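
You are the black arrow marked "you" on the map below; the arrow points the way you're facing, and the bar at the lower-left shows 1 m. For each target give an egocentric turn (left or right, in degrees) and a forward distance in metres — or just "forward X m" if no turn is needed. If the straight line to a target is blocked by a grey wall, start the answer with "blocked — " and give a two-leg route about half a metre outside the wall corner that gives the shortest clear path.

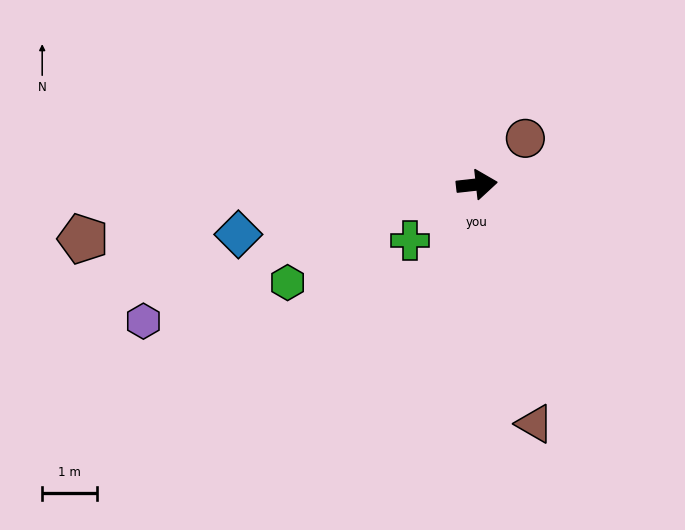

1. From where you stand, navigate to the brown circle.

turn left 37°, forward 1.2 m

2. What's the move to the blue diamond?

turn right 175°, forward 4.5 m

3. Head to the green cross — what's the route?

turn right 146°, forward 1.6 m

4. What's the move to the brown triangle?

turn right 83°, forward 4.5 m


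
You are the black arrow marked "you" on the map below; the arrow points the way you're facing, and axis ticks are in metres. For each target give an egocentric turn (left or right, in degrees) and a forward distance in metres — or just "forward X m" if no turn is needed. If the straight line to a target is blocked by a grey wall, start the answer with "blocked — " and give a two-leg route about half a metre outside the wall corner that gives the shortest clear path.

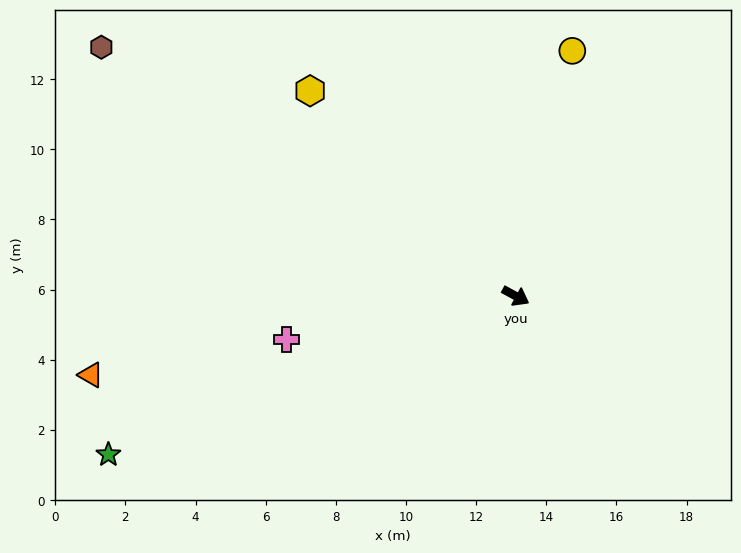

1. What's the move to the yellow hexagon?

turn left 164°, forward 8.3 m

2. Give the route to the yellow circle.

turn left 105°, forward 7.2 m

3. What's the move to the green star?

turn right 130°, forward 12.5 m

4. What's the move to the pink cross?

turn right 141°, forward 6.7 m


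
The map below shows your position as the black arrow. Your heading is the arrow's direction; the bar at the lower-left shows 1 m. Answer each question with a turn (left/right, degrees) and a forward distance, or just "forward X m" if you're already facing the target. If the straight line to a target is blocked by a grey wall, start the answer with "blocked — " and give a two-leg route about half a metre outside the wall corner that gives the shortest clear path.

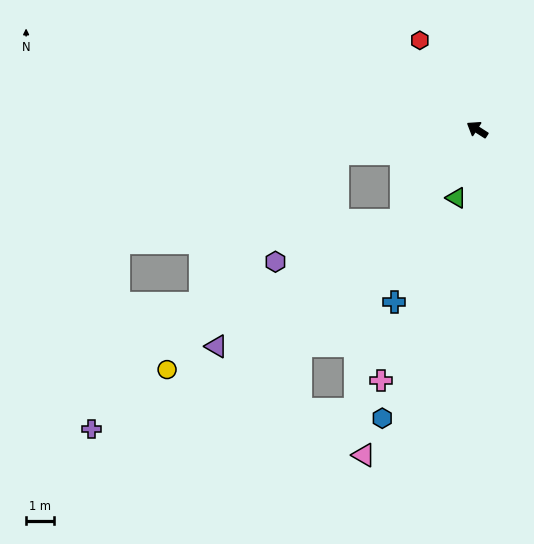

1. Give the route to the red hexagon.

turn right 25°, forward 3.8 m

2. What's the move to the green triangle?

turn left 106°, forward 2.5 m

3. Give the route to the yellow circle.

blocked — turn left 42°, forward 5.1 m, then turn left 42°, forward 9.8 m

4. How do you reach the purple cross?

blocked — turn left 42°, forward 5.1 m, then turn left 39°, forward 13.2 m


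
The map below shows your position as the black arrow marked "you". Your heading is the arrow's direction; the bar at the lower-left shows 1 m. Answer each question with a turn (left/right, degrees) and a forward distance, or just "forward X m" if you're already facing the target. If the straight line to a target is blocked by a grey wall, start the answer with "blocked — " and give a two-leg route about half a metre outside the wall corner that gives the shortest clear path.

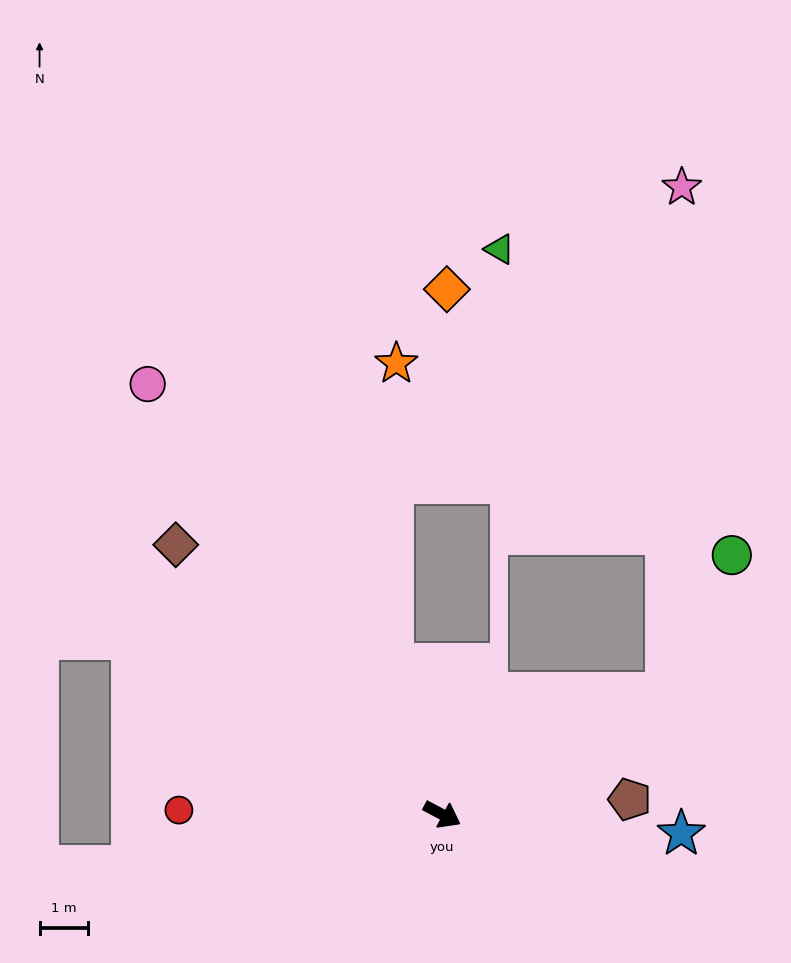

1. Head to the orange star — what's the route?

blocked — turn left 136°, forward 3.3 m, then turn right 19°, forward 6.2 m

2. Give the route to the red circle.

turn right 153°, forward 5.5 m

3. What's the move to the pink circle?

turn left 152°, forward 10.8 m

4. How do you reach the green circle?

blocked — turn left 57°, forward 5.3 m, then turn left 35°, forward 3.2 m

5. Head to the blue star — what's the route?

turn left 23°, forward 5.0 m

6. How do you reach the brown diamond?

turn left 163°, forward 7.9 m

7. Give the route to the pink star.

blocked — turn left 57°, forward 5.3 m, then turn left 59°, forward 10.5 m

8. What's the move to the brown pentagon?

turn left 33°, forward 3.9 m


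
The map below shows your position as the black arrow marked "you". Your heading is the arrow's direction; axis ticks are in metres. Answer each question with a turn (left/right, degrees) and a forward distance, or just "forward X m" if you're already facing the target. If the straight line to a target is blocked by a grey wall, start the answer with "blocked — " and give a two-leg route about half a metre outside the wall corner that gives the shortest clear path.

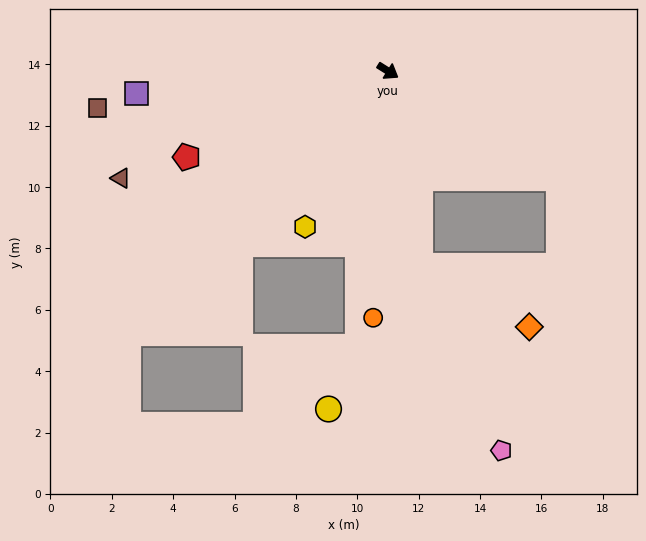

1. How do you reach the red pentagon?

turn right 125°, forward 7.1 m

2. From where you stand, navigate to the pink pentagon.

blocked — turn right 49°, forward 6.4 m, then turn left 15°, forward 6.6 m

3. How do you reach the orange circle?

turn right 61°, forward 8.1 m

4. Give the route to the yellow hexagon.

turn right 86°, forward 5.7 m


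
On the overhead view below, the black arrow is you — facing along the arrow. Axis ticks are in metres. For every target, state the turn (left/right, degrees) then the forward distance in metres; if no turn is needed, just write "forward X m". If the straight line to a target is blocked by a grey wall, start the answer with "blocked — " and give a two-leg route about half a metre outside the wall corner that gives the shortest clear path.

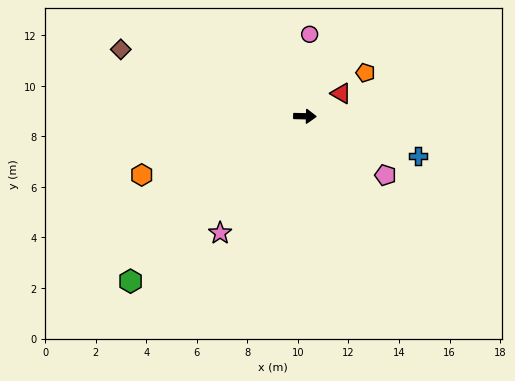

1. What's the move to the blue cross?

turn right 18°, forward 4.7 m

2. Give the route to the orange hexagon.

turn right 159°, forward 6.9 m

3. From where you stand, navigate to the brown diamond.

turn left 161°, forward 7.7 m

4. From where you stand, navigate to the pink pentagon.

turn right 35°, forward 3.9 m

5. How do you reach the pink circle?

turn left 88°, forward 3.2 m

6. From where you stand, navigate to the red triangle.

turn left 34°, forward 1.7 m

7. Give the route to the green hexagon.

turn right 135°, forward 9.5 m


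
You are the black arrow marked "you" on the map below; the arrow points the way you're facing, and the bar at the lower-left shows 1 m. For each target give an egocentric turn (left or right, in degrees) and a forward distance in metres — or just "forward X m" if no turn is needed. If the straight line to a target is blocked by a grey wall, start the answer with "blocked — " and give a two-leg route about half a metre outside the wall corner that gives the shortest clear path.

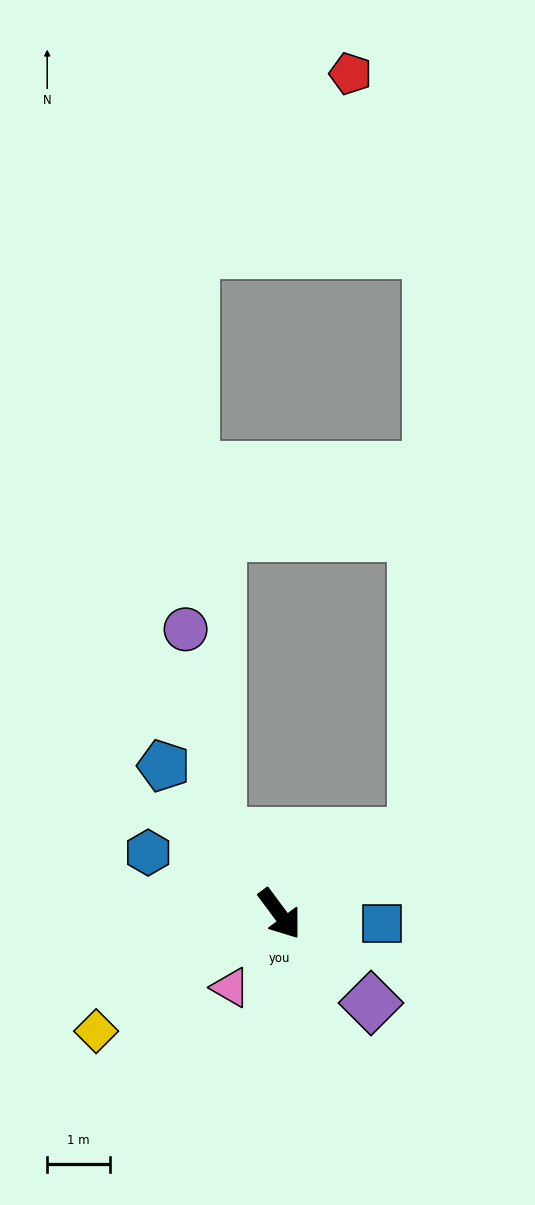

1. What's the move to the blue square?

turn left 48°, forward 1.6 m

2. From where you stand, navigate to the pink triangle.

turn right 70°, forward 1.4 m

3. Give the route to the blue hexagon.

turn right 152°, forward 2.3 m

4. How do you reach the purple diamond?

turn left 9°, forward 2.0 m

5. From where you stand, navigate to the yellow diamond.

turn right 94°, forward 3.5 m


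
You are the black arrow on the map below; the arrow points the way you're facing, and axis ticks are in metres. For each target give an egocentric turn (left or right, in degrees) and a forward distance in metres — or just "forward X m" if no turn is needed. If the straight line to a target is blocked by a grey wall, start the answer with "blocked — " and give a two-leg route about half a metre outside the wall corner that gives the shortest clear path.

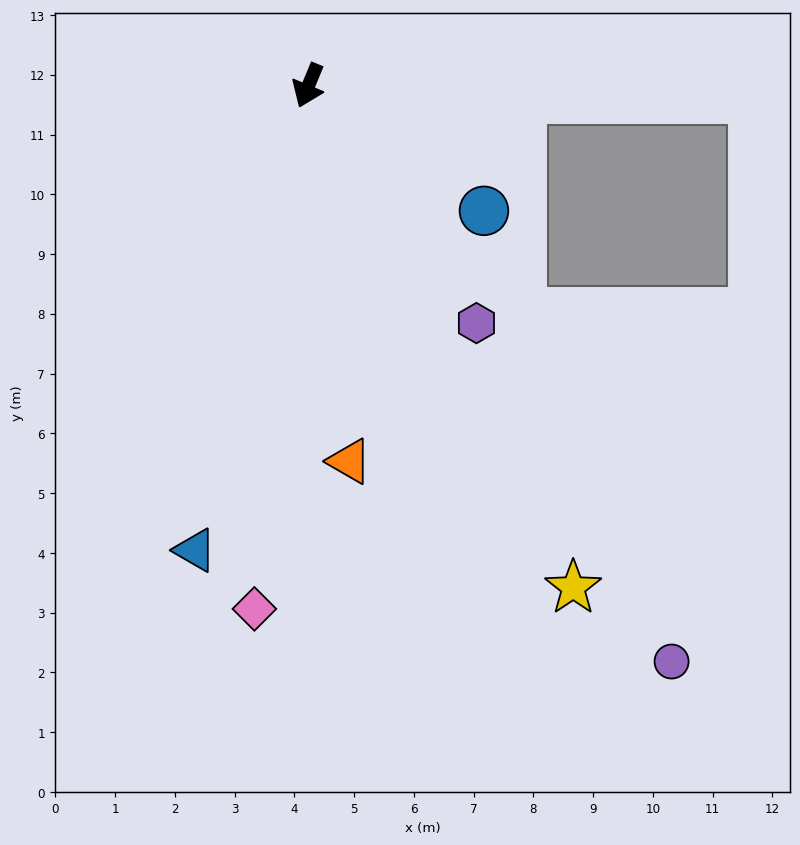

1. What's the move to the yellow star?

turn left 50°, forward 9.5 m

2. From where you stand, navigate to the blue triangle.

turn left 9°, forward 8.0 m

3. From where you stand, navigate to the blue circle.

turn left 77°, forward 3.6 m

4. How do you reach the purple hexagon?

turn left 58°, forward 4.9 m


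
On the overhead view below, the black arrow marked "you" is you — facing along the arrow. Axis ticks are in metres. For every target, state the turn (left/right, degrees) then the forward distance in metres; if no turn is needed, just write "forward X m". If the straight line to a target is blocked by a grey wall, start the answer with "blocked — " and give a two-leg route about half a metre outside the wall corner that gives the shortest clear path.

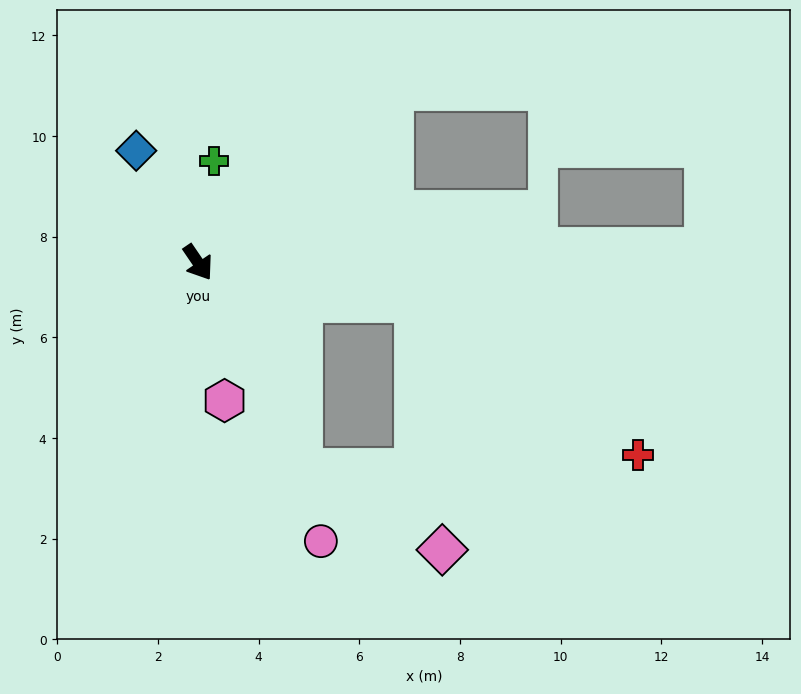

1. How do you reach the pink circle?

turn right 10°, forward 6.0 m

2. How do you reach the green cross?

turn left 137°, forward 2.0 m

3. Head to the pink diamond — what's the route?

blocked — turn right 8°, forward 4.6 m, then turn left 34°, forward 3.2 m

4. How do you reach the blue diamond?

turn left 175°, forward 2.5 m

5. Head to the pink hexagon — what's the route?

turn right 23°, forward 2.8 m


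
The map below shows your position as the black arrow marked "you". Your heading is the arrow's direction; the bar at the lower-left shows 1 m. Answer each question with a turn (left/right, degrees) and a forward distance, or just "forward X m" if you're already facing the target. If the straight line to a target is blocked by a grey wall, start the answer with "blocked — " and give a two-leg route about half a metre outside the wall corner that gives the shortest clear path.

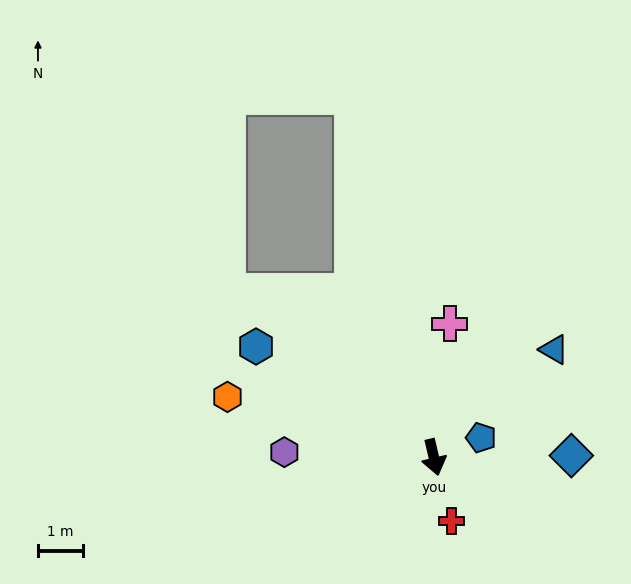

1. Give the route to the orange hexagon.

turn right 119°, forward 4.8 m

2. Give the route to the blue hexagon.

turn right 135°, forward 4.7 m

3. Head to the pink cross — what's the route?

turn left 160°, forward 3.0 m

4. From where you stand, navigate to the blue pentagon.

turn left 99°, forward 1.1 m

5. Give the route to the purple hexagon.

turn right 105°, forward 3.3 m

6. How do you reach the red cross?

turn left 2°, forward 1.5 m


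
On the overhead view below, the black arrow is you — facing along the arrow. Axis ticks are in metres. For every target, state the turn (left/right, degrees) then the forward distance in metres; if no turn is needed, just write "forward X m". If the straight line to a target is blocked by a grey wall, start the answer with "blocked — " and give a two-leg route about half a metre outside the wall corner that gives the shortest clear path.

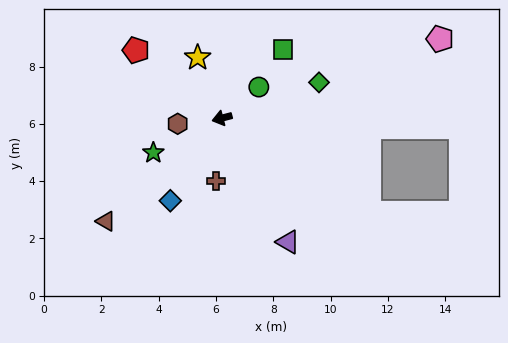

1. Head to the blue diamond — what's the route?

turn left 43°, forward 3.4 m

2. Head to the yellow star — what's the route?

turn right 83°, forward 2.3 m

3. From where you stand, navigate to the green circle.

turn right 154°, forward 1.7 m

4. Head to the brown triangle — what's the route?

turn left 27°, forward 5.4 m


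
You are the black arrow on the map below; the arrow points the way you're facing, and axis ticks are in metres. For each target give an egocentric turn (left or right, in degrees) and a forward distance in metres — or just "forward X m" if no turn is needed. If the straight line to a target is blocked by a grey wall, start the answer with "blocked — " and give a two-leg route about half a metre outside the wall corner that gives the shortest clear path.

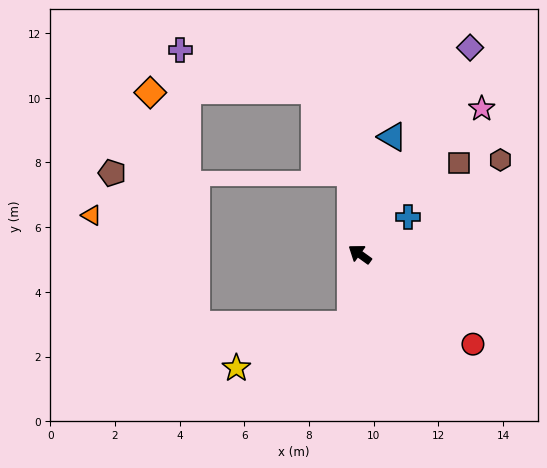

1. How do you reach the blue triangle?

turn right 70°, forward 3.8 m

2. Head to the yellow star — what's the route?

blocked — turn left 118°, forward 2.2 m, then turn right 61°, forward 3.8 m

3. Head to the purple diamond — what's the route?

turn right 82°, forward 7.2 m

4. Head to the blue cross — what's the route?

turn right 107°, forward 1.9 m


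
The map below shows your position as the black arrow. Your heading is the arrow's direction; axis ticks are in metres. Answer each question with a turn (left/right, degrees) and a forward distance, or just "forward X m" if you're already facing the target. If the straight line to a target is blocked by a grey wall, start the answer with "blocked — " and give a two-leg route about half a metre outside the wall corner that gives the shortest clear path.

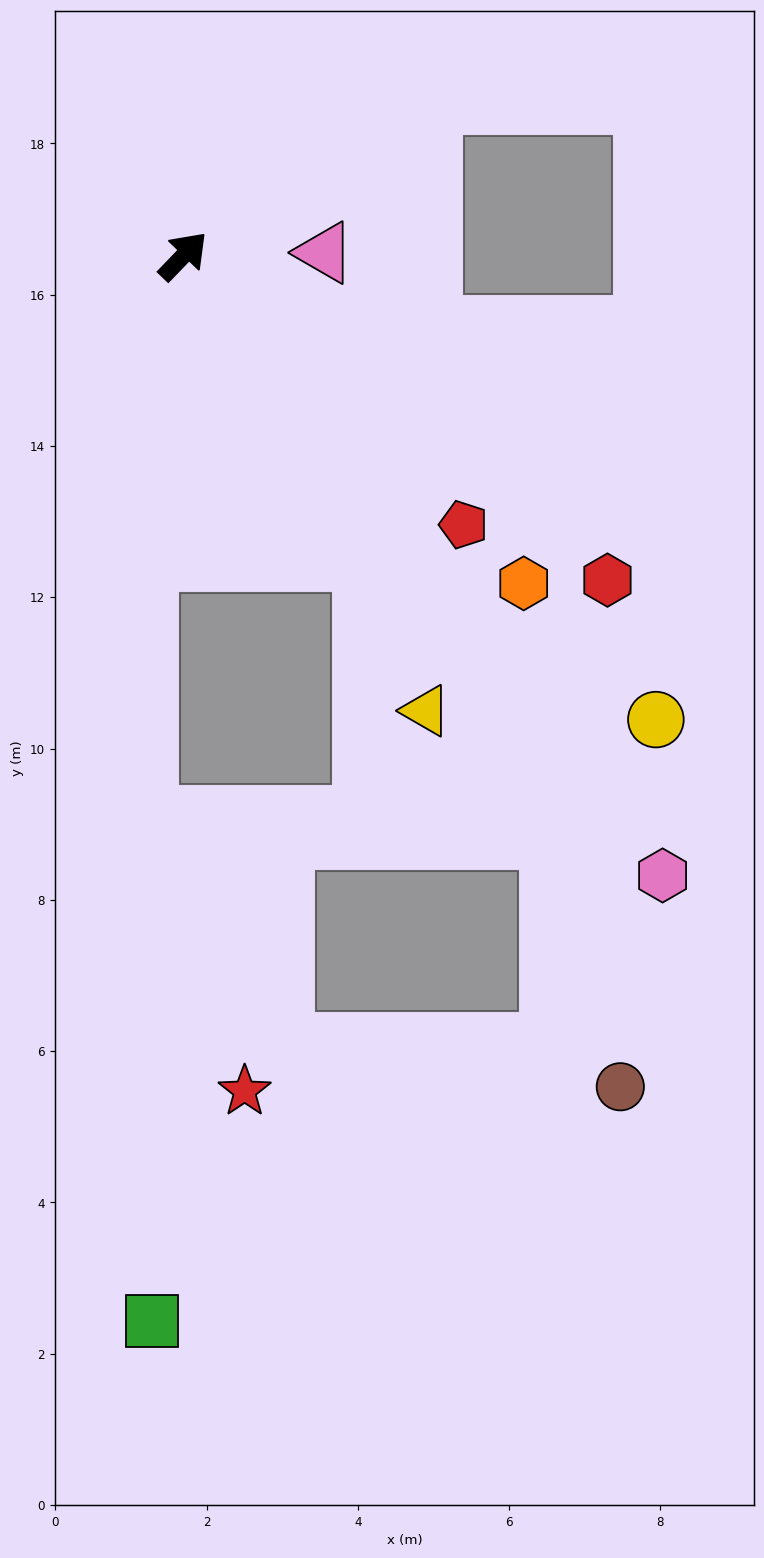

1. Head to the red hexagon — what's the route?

turn right 83°, forward 7.1 m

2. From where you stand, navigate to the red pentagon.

turn right 90°, forward 5.1 m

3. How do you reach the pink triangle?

turn right 45°, forward 1.9 m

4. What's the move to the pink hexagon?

turn right 98°, forward 10.4 m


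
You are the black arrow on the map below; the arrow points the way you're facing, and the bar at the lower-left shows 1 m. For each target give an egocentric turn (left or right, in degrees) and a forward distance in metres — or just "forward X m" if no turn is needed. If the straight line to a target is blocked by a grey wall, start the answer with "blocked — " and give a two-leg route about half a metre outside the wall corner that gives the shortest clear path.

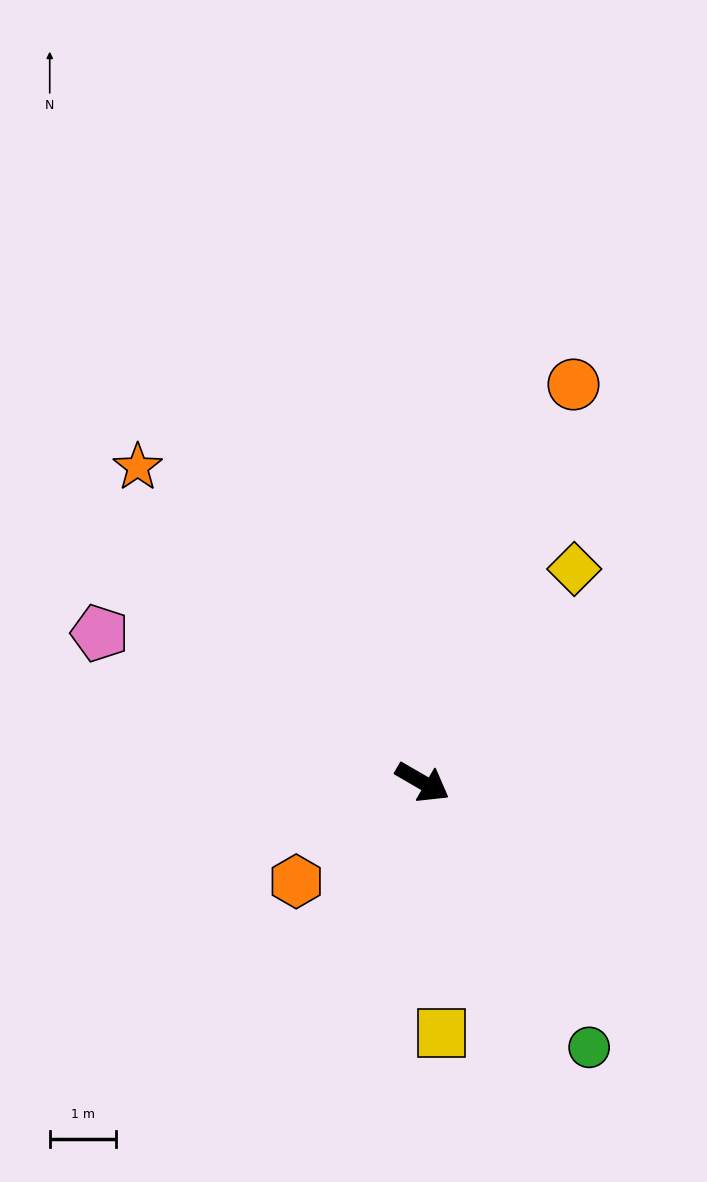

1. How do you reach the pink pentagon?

turn right 175°, forward 5.4 m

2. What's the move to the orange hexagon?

turn right 112°, forward 2.4 m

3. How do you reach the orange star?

turn left 162°, forward 6.4 m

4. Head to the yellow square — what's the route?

turn right 55°, forward 3.8 m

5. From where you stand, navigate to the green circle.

turn right 28°, forward 4.7 m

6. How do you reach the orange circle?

turn left 99°, forward 6.4 m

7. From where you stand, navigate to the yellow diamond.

turn left 85°, forward 4.0 m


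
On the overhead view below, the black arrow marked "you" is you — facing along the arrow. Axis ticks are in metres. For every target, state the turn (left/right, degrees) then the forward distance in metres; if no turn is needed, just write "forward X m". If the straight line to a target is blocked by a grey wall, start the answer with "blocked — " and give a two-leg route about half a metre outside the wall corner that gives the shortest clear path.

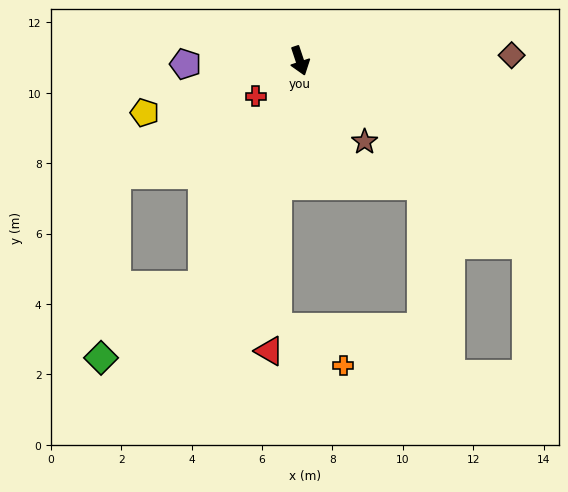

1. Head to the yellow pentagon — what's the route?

turn right 90°, forward 4.6 m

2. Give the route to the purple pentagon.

turn right 107°, forward 3.2 m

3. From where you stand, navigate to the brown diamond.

turn left 73°, forward 6.0 m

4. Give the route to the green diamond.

blocked — turn right 42°, forward 7.0 m, then turn right 31°, forward 3.6 m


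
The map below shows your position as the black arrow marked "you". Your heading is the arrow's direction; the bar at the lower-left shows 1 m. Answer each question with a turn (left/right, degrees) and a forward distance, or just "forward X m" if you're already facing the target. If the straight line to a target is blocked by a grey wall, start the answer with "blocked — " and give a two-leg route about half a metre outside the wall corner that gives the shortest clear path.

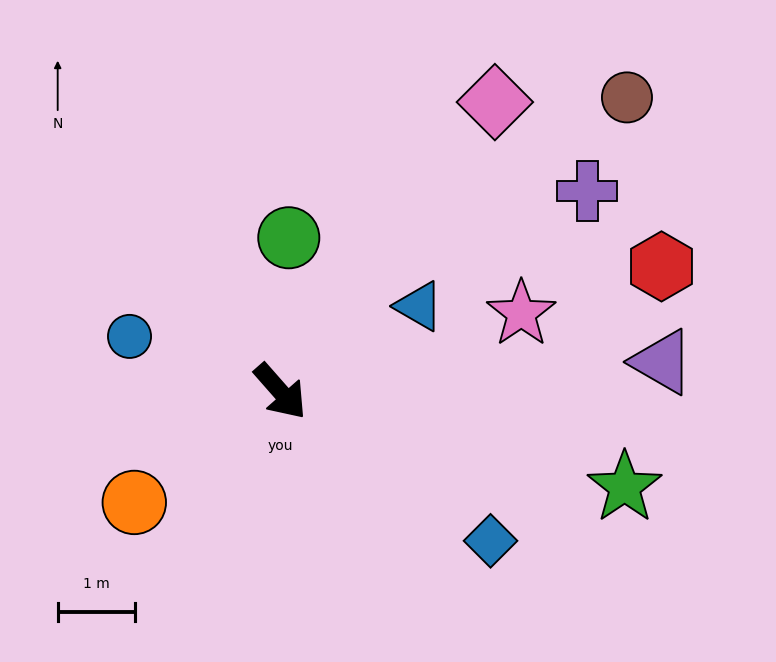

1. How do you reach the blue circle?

turn right 151°, forward 2.1 m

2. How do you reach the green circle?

turn left 136°, forward 2.0 m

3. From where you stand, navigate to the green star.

turn left 33°, forward 4.6 m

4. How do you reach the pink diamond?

turn left 102°, forward 4.6 m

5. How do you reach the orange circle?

turn right 94°, forward 2.4 m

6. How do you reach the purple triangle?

turn left 53°, forward 4.9 m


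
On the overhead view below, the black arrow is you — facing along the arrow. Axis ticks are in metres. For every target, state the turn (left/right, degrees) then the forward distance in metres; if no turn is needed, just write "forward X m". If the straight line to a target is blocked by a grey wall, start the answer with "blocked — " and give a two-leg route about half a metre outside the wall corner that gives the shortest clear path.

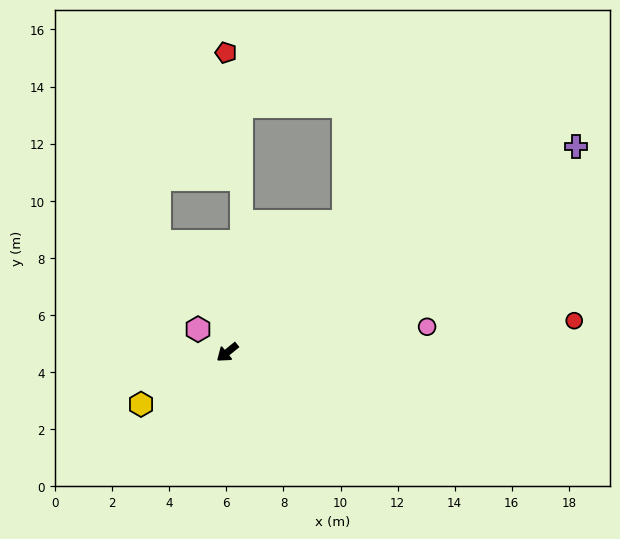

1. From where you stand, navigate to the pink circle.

turn left 148°, forward 7.1 m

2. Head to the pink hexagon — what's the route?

turn right 77°, forward 1.3 m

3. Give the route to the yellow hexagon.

turn right 8°, forward 3.5 m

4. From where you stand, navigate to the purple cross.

turn left 172°, forward 14.2 m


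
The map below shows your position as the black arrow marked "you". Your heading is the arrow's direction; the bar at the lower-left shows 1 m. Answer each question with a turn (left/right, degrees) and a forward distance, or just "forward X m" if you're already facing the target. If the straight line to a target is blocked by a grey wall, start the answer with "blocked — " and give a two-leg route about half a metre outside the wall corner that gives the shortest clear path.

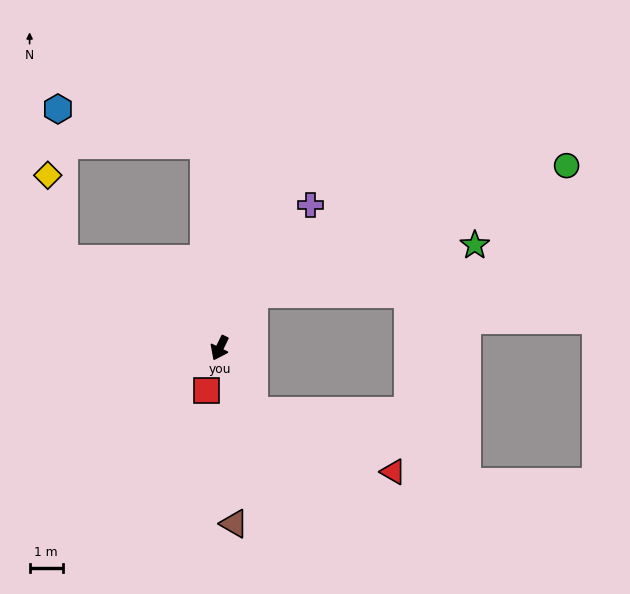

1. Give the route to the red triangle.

blocked — turn left 55°, forward 2.2 m, then turn left 37°, forward 4.6 m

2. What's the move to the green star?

blocked — turn left 173°, forward 1.9 m, then turn right 44°, forward 6.9 m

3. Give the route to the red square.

turn left 9°, forward 1.4 m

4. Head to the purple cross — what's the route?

turn left 174°, forward 5.1 m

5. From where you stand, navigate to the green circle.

blocked — turn left 173°, forward 1.9 m, then turn right 35°, forward 10.3 m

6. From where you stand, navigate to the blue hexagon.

blocked — turn right 149°, forward 6.2 m, then turn left 71°, forward 4.6 m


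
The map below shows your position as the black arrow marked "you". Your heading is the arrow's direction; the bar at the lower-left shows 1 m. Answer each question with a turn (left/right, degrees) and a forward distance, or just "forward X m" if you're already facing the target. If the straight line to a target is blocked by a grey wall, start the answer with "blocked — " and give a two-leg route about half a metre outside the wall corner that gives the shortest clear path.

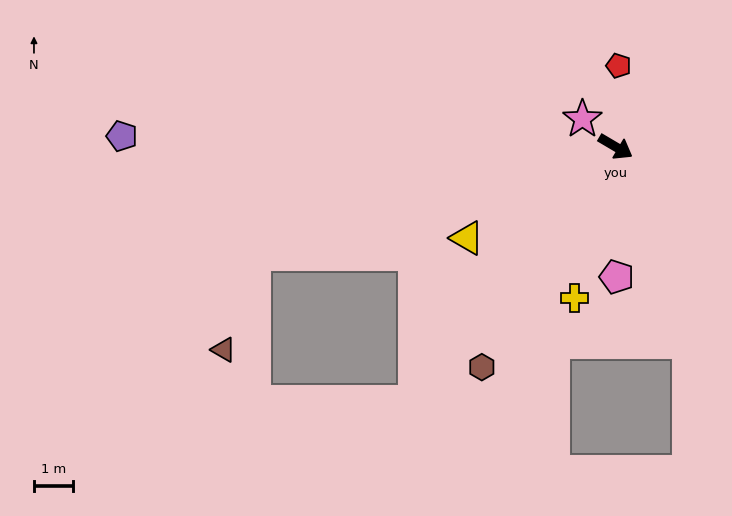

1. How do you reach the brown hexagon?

turn right 91°, forward 6.6 m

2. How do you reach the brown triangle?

blocked — turn right 133°, forward 9.6 m, then turn left 55°, forward 2.6 m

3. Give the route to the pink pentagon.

turn right 59°, forward 3.3 m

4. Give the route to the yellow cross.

turn right 75°, forward 4.0 m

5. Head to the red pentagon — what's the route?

turn left 118°, forward 2.1 m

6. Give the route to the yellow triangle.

turn right 118°, forward 4.4 m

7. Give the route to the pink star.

turn left 171°, forward 1.1 m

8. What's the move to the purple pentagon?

turn right 151°, forward 12.6 m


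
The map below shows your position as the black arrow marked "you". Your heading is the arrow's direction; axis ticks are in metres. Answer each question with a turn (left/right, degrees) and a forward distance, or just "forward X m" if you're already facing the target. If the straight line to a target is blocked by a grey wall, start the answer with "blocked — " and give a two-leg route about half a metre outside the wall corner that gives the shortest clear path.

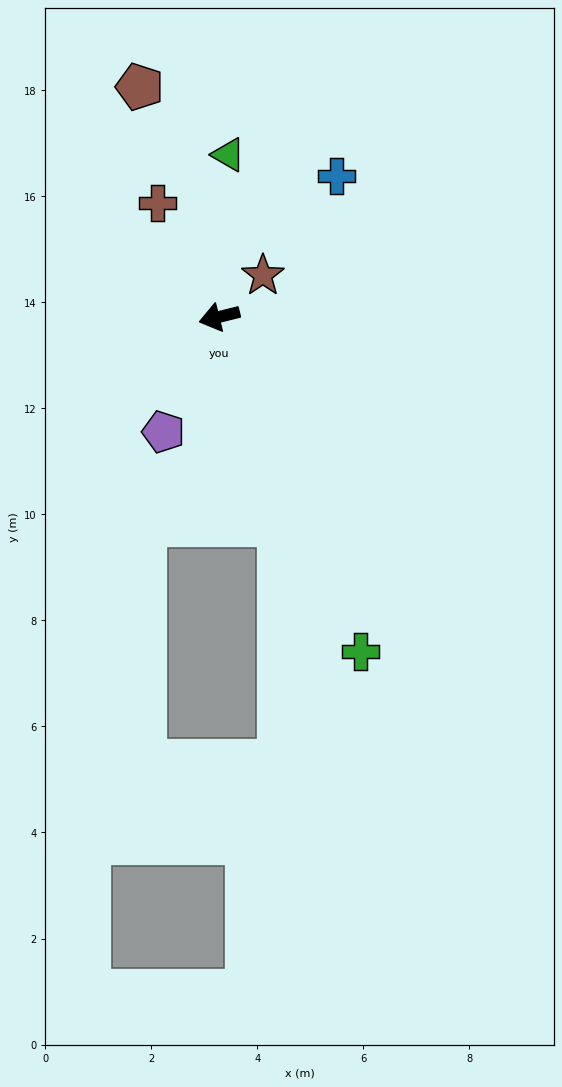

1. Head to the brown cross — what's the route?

turn right 76°, forward 2.4 m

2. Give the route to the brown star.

turn right 150°, forward 1.1 m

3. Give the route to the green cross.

turn left 99°, forward 6.9 m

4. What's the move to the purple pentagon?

turn left 50°, forward 2.4 m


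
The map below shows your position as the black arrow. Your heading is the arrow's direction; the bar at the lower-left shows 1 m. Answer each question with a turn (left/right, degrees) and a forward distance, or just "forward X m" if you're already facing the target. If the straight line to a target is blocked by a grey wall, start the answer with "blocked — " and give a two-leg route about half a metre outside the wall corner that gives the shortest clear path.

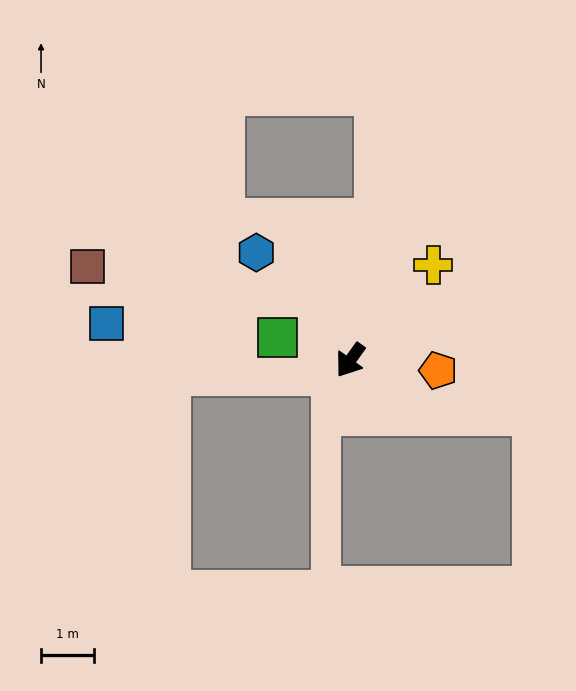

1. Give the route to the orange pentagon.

turn left 119°, forward 1.7 m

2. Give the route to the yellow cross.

turn left 175°, forward 2.4 m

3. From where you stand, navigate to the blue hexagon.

turn right 103°, forward 2.7 m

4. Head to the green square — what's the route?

turn right 72°, forward 1.4 m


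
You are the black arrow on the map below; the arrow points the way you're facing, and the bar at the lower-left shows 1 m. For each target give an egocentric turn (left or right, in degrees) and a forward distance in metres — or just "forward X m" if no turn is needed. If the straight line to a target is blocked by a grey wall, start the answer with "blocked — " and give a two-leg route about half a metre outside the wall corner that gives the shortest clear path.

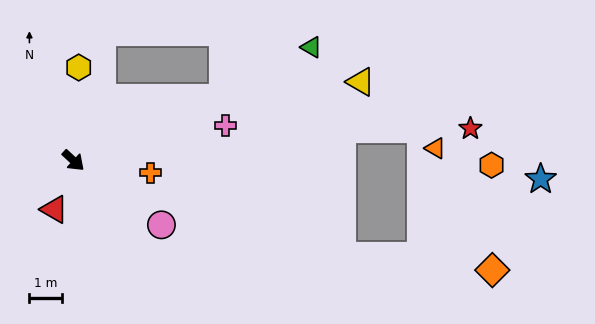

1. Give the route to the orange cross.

turn left 34°, forward 2.4 m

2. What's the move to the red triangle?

turn right 69°, forward 1.6 m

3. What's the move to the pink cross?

turn left 56°, forward 4.8 m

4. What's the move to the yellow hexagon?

turn left 130°, forward 2.8 m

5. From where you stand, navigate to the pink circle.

turn left 7°, forward 3.3 m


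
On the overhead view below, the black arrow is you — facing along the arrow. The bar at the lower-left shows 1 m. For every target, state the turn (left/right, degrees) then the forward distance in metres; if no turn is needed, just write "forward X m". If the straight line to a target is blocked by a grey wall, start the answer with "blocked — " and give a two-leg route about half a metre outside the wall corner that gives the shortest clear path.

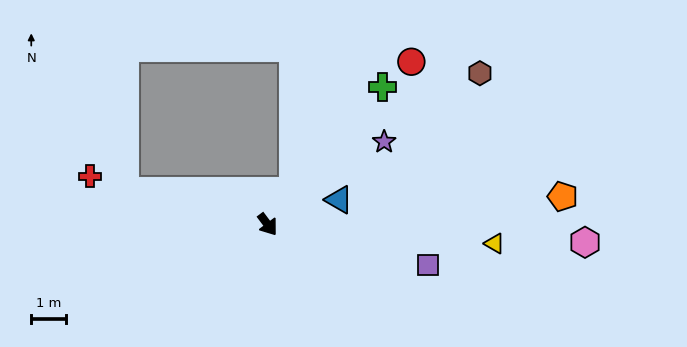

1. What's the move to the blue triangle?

turn left 72°, forward 2.2 m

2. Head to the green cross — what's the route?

turn left 103°, forward 5.2 m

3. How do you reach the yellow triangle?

turn left 48°, forward 6.6 m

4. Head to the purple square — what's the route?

turn left 39°, forward 4.8 m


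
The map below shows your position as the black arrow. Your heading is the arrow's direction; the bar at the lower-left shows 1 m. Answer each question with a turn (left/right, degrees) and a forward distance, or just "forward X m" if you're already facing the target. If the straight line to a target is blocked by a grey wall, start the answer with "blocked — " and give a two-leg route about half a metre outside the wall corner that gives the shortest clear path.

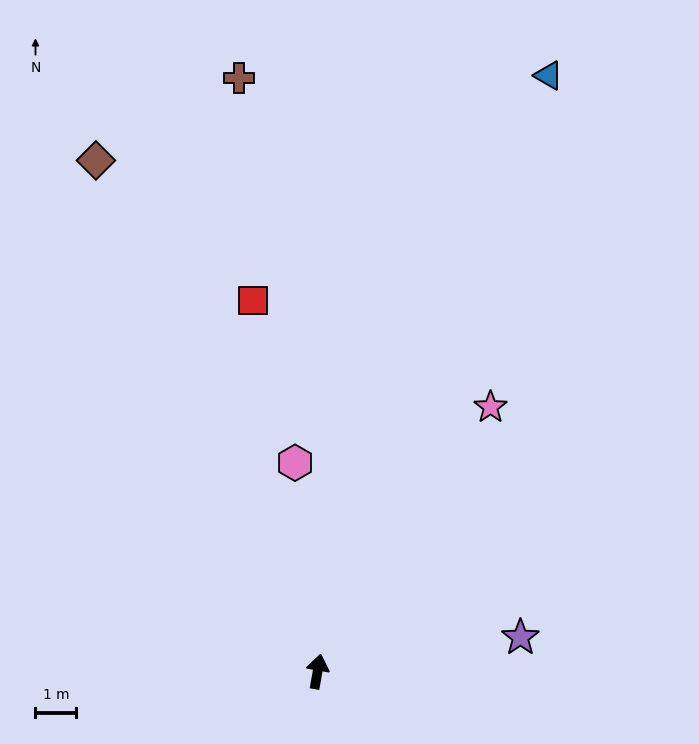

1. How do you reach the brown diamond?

turn left 33°, forward 13.6 m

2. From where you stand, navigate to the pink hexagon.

turn left 16°, forward 5.1 m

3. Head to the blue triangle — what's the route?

turn right 11°, forward 15.7 m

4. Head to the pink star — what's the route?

turn right 23°, forward 7.7 m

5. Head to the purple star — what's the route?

turn right 70°, forward 5.0 m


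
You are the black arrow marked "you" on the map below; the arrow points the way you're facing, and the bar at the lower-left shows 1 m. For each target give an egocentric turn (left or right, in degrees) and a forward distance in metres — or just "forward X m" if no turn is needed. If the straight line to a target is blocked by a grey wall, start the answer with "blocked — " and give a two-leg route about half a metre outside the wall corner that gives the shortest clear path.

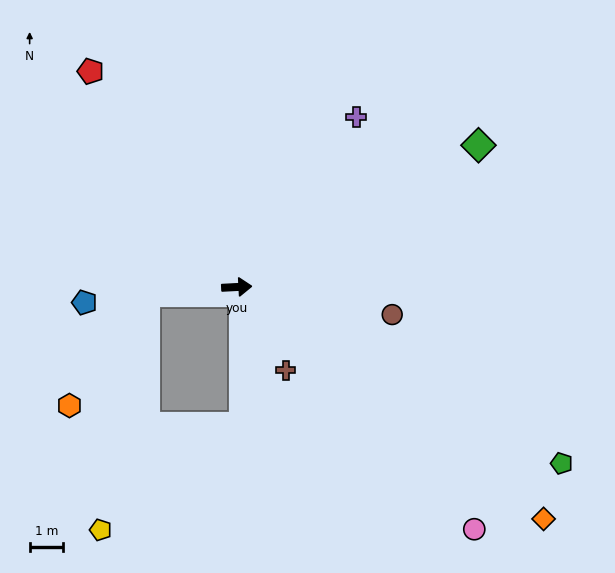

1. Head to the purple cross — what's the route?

turn left 52°, forward 6.3 m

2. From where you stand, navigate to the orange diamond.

turn right 40°, forward 11.6 m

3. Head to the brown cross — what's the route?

turn right 62°, forward 2.9 m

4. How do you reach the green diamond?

turn left 27°, forward 8.4 m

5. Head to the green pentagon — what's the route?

turn right 31°, forward 11.1 m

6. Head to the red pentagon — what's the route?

turn left 121°, forward 7.8 m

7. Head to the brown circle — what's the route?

turn right 13°, forward 4.8 m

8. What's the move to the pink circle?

turn right 48°, forward 10.2 m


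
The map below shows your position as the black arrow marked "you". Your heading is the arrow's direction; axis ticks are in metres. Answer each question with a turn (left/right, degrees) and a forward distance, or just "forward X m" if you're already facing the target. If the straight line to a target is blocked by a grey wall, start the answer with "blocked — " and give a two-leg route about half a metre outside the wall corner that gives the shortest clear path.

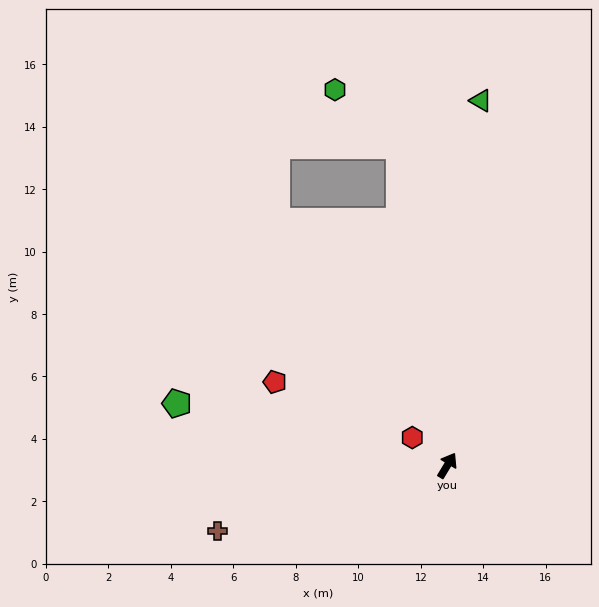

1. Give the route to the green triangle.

turn left 26°, forward 11.7 m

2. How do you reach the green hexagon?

blocked — turn left 40°, forward 10.3 m, then turn left 40°, forward 2.7 m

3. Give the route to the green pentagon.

turn left 108°, forward 8.9 m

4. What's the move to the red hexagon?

turn left 83°, forward 1.4 m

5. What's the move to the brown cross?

turn left 137°, forward 7.7 m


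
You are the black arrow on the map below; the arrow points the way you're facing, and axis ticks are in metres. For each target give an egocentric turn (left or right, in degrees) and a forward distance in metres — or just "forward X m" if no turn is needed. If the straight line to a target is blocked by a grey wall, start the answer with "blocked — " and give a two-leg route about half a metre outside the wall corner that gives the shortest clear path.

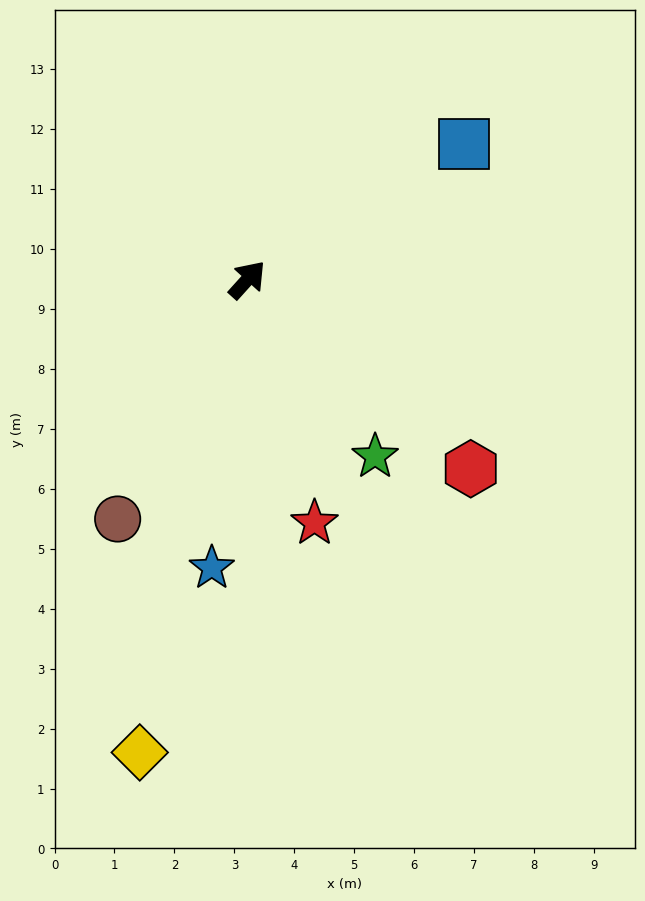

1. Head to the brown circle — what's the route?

turn right 166°, forward 4.5 m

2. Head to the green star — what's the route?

turn right 102°, forward 3.6 m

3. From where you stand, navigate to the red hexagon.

turn right 88°, forward 4.9 m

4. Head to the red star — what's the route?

turn right 123°, forward 4.2 m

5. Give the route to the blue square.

turn right 16°, forward 4.3 m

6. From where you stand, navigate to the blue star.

turn right 145°, forward 4.8 m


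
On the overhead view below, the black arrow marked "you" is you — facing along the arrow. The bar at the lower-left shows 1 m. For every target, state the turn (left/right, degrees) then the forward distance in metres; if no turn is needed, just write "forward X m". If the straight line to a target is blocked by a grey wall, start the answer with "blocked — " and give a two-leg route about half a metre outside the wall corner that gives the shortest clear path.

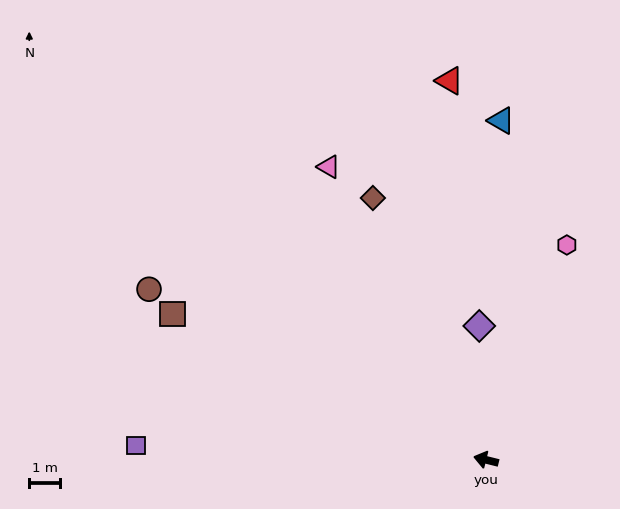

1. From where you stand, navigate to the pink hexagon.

turn right 97°, forward 7.4 m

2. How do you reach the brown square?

turn right 11°, forward 11.2 m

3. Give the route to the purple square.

turn left 12°, forward 11.3 m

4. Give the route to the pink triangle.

turn right 48°, forward 10.8 m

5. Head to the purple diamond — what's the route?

turn right 73°, forward 4.3 m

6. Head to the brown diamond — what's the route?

turn right 53°, forward 9.2 m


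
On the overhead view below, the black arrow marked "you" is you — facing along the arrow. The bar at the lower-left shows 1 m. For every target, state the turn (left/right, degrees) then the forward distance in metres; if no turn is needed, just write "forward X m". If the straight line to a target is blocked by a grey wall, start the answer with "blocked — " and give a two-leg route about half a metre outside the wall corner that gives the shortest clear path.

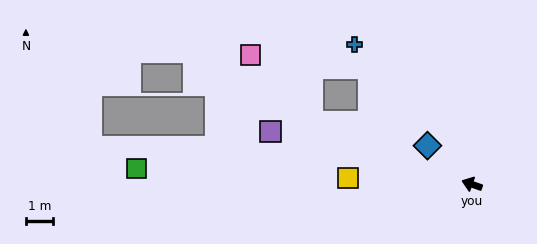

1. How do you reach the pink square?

blocked — forward 6.4 m, then turn right 28°, forward 3.4 m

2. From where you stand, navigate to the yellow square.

turn left 16°, forward 4.6 m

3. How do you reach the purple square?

turn left 5°, forward 7.7 m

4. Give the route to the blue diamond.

turn right 22°, forward 2.2 m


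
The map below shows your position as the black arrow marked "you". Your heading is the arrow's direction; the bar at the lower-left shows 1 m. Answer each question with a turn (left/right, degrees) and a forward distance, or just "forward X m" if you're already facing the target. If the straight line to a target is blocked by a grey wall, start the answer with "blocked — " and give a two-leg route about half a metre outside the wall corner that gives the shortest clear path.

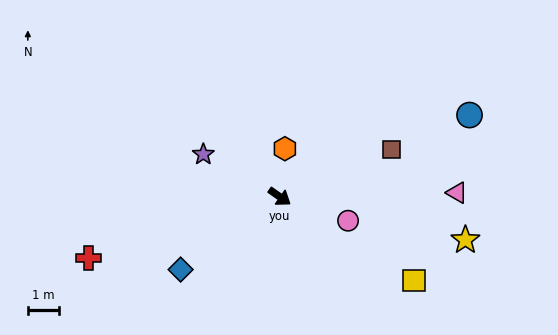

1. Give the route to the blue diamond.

turn right 109°, forward 4.0 m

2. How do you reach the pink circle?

turn left 16°, forward 2.4 m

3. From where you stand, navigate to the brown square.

turn left 58°, forward 3.9 m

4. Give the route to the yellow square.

turn left 3°, forward 5.1 m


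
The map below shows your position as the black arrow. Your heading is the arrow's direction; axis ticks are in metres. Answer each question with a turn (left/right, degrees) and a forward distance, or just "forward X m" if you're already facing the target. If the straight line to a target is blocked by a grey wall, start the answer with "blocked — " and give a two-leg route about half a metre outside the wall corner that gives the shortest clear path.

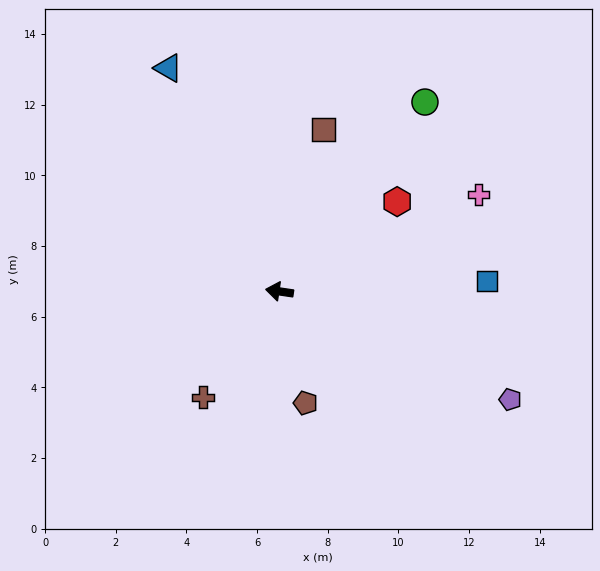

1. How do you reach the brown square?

turn right 97°, forward 4.8 m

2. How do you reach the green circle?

turn right 119°, forward 6.8 m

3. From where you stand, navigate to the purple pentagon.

turn left 163°, forward 7.2 m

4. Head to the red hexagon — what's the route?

turn right 134°, forward 4.2 m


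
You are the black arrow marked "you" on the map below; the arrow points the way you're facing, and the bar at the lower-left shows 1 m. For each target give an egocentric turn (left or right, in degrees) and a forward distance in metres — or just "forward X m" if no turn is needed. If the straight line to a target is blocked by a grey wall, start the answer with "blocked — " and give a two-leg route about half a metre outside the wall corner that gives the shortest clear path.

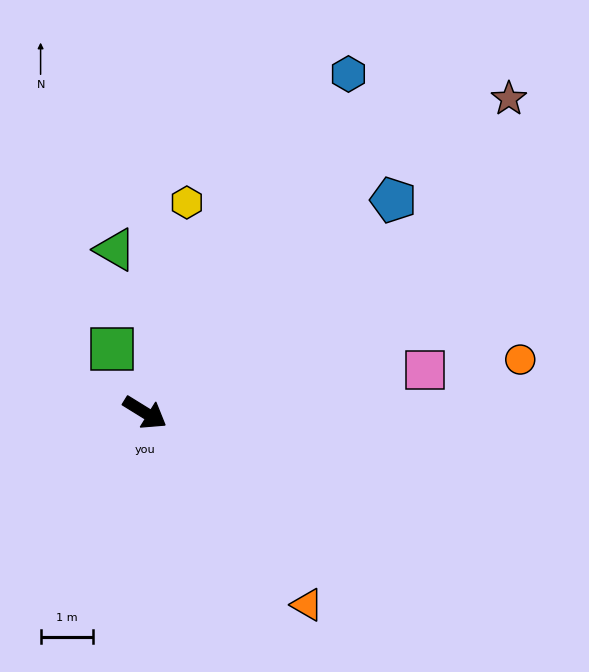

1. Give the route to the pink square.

turn left 40°, forward 5.4 m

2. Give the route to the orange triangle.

turn right 18°, forward 4.8 m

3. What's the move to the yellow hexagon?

turn left 110°, forward 4.1 m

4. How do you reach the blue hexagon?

turn left 91°, forward 7.5 m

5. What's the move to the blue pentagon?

turn left 72°, forward 6.2 m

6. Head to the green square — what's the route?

turn left 149°, forward 1.4 m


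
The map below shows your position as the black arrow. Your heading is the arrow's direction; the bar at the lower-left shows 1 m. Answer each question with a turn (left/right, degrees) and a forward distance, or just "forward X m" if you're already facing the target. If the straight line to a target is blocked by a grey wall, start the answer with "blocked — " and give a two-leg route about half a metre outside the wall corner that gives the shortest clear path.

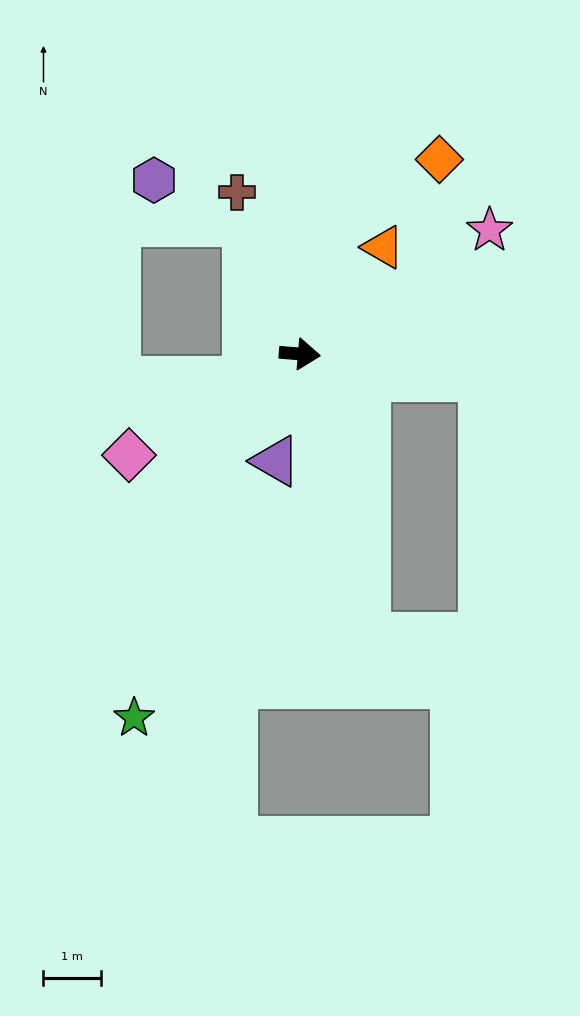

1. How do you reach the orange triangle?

turn left 57°, forward 2.4 m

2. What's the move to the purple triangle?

turn right 98°, forward 1.9 m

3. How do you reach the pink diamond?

turn right 145°, forward 3.5 m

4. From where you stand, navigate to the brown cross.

turn left 116°, forward 3.0 m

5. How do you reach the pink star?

turn left 38°, forward 3.9 m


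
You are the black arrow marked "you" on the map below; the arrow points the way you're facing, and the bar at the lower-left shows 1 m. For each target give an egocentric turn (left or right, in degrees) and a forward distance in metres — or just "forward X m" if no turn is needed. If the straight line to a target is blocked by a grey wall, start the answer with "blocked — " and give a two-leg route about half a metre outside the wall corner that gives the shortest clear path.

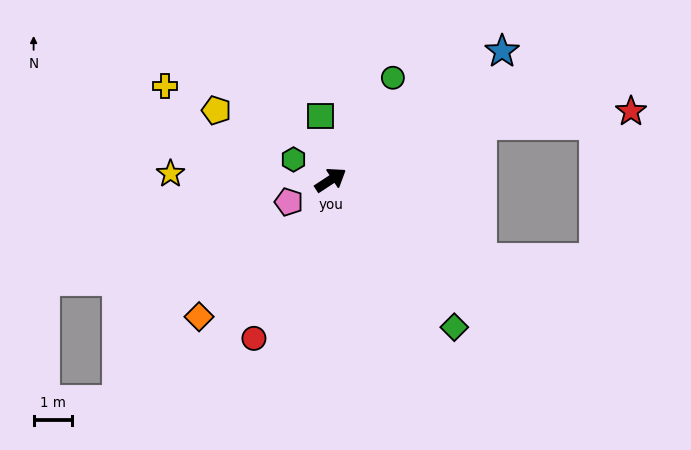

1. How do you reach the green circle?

turn left 25°, forward 3.2 m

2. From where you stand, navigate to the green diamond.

turn right 83°, forward 5.1 m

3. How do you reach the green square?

turn left 66°, forward 1.7 m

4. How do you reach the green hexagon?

turn left 118°, forward 1.1 m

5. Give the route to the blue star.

turn left 4°, forward 5.7 m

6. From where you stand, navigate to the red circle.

turn right 149°, forward 4.6 m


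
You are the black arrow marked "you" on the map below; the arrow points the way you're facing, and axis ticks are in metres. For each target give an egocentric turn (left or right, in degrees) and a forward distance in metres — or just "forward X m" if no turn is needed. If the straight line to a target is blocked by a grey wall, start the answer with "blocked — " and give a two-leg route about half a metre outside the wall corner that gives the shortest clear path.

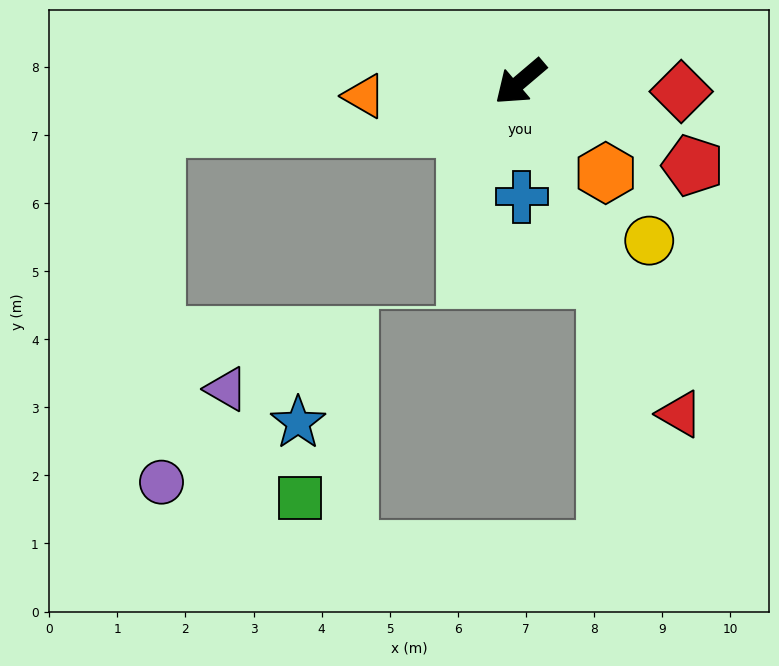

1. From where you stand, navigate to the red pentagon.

turn left 114°, forward 2.8 m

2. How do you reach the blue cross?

turn left 50°, forward 1.7 m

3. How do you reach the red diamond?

turn left 136°, forward 2.4 m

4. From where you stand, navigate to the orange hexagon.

turn left 93°, forward 1.8 m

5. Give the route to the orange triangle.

turn right 35°, forward 2.3 m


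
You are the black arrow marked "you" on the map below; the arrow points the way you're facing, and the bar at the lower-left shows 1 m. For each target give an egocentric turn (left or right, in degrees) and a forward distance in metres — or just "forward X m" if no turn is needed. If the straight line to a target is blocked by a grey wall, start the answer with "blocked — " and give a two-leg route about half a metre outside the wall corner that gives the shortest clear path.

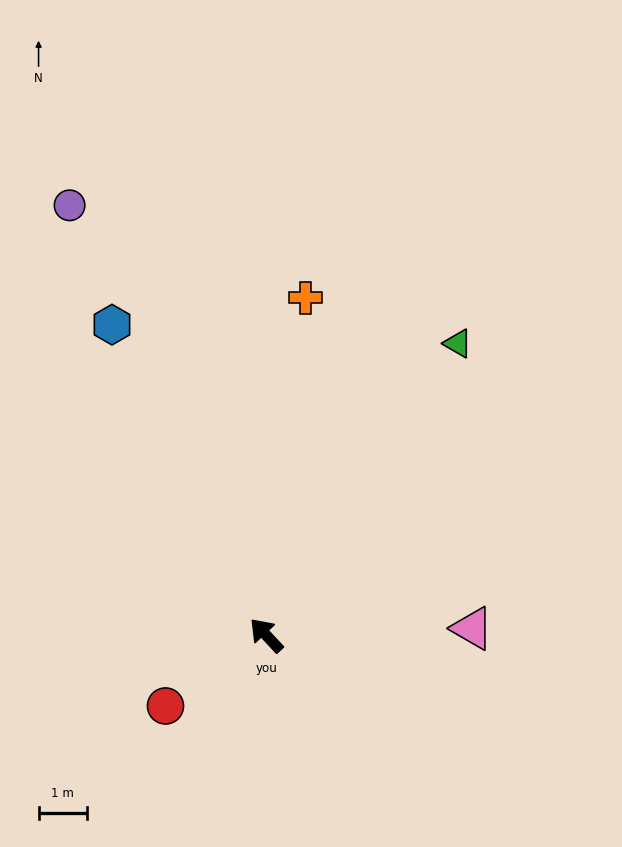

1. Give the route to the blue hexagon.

turn right 17°, forward 7.2 m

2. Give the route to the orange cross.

turn right 50°, forward 7.0 m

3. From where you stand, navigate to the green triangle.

turn right 76°, forward 7.2 m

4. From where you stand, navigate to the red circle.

turn left 82°, forward 2.5 m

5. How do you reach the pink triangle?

turn right 131°, forward 4.3 m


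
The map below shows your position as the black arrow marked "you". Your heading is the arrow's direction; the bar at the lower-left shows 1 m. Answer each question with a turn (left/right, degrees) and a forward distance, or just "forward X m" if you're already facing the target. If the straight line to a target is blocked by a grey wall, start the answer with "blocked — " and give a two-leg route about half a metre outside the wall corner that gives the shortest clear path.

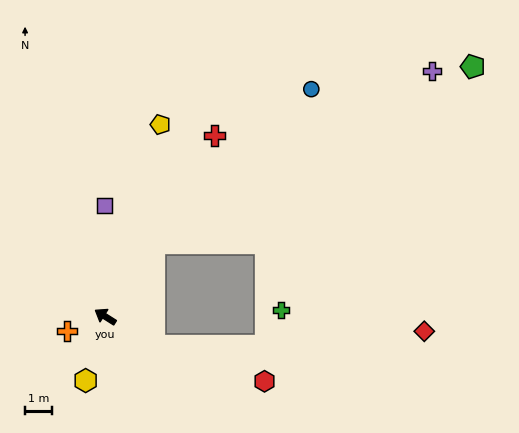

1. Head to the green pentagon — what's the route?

blocked — turn right 91°, forward 3.3 m, then turn right 28°, forward 13.5 m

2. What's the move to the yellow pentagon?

turn right 74°, forward 7.4 m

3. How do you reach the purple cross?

blocked — turn right 91°, forward 3.3 m, then turn right 25°, forward 12.1 m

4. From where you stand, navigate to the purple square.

turn right 57°, forward 4.1 m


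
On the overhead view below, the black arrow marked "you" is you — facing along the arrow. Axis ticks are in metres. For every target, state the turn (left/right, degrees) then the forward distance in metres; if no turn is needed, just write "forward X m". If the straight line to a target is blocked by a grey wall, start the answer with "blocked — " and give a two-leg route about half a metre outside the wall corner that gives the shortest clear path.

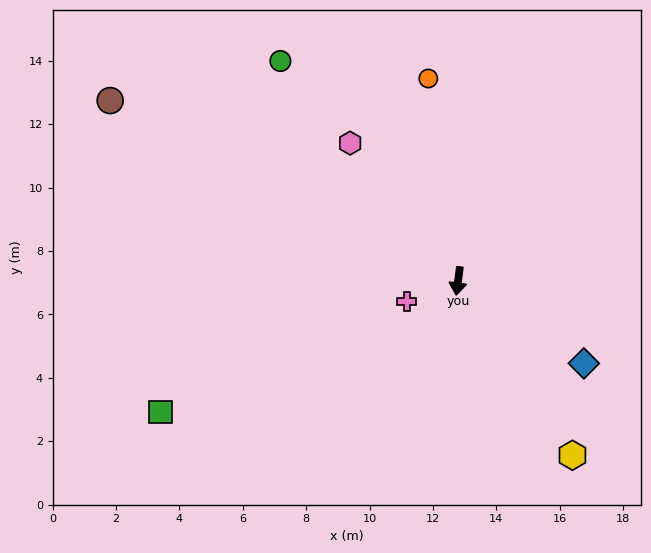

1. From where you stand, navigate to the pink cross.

turn right 61°, forward 1.7 m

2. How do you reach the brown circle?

turn right 110°, forward 12.4 m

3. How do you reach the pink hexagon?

turn right 134°, forward 5.5 m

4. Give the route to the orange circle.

turn right 164°, forward 6.5 m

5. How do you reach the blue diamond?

turn left 64°, forward 4.7 m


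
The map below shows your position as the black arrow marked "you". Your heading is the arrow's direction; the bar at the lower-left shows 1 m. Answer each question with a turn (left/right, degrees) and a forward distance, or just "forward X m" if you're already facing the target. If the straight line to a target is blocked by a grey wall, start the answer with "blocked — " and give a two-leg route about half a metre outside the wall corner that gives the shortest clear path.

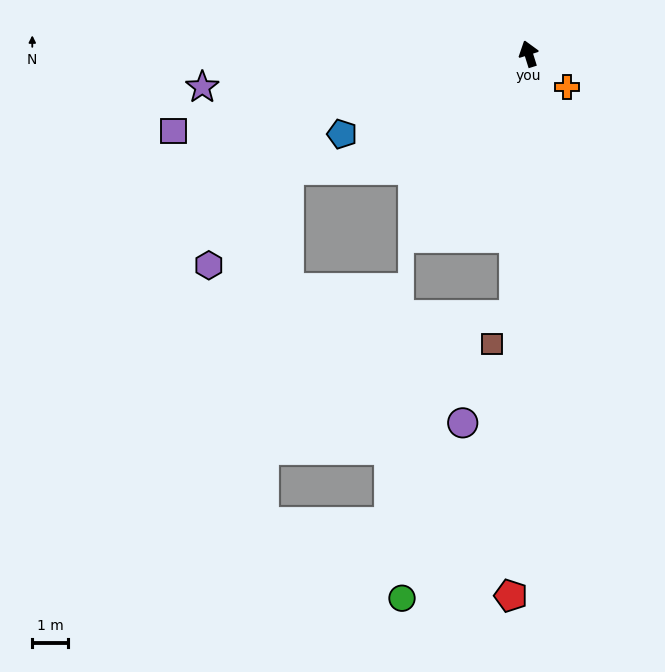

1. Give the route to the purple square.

turn left 85°, forward 10.3 m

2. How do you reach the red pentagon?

turn left 161°, forward 15.4 m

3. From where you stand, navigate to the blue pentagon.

turn left 96°, forward 5.8 m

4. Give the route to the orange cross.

turn right 148°, forward 1.4 m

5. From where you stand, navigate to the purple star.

turn left 78°, forward 9.3 m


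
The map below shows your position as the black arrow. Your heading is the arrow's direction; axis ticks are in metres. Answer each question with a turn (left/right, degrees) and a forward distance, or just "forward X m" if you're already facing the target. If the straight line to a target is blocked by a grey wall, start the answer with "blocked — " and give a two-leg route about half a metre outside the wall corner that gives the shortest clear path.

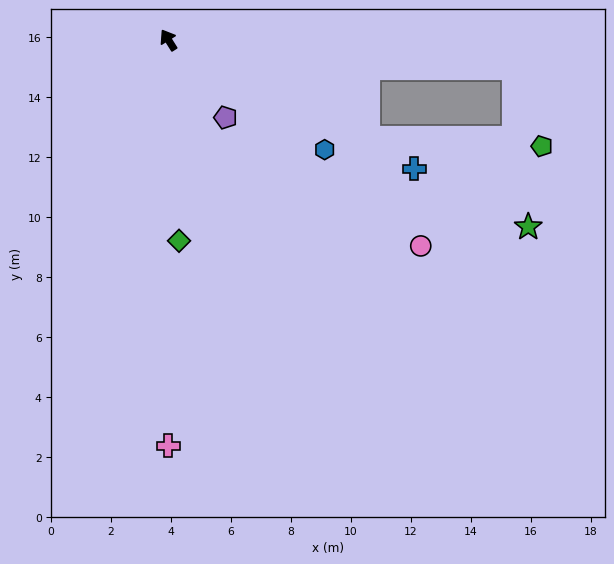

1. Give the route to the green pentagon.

blocked — turn right 148°, forward 7.4 m, then turn left 23°, forward 5.8 m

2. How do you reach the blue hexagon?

turn right 157°, forward 6.4 m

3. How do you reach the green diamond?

turn left 151°, forward 6.7 m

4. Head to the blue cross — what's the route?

turn right 150°, forward 9.3 m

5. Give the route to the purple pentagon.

turn right 176°, forward 3.2 m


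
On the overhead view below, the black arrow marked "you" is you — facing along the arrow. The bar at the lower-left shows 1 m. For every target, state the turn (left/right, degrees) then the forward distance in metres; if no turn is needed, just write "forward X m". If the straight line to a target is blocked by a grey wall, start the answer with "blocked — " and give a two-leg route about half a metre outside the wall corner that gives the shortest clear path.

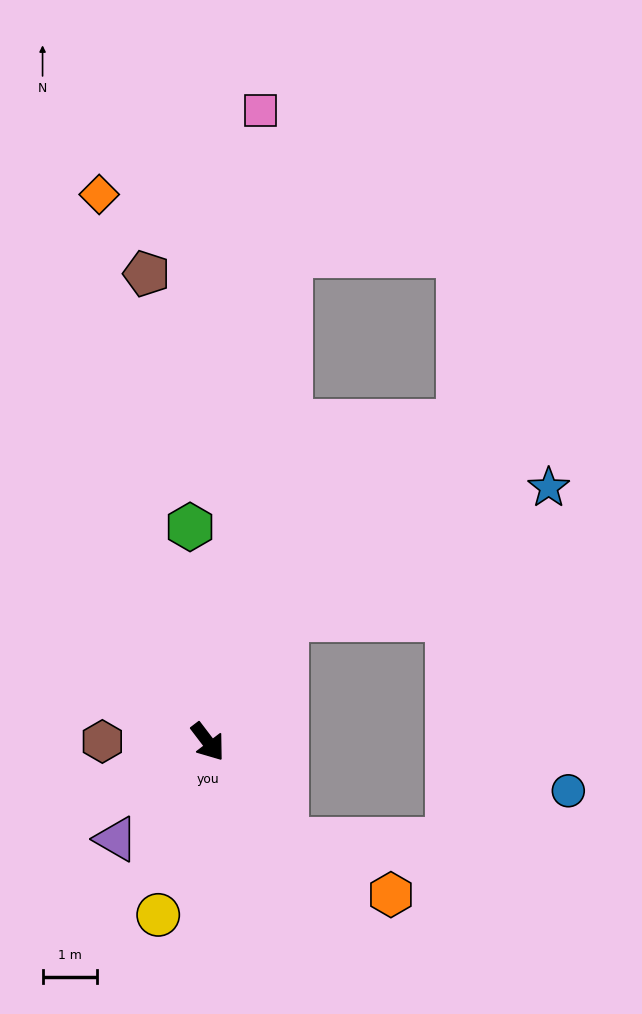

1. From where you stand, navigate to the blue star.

blocked — turn left 111°, forward 2.7 m, then turn right 32°, forward 5.4 m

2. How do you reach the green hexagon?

turn left 147°, forward 4.0 m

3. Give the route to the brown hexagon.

turn right 128°, forward 1.9 m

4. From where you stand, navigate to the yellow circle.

turn right 53°, forward 3.3 m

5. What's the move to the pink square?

turn left 138°, forward 11.6 m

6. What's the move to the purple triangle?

turn right 81°, forward 2.5 m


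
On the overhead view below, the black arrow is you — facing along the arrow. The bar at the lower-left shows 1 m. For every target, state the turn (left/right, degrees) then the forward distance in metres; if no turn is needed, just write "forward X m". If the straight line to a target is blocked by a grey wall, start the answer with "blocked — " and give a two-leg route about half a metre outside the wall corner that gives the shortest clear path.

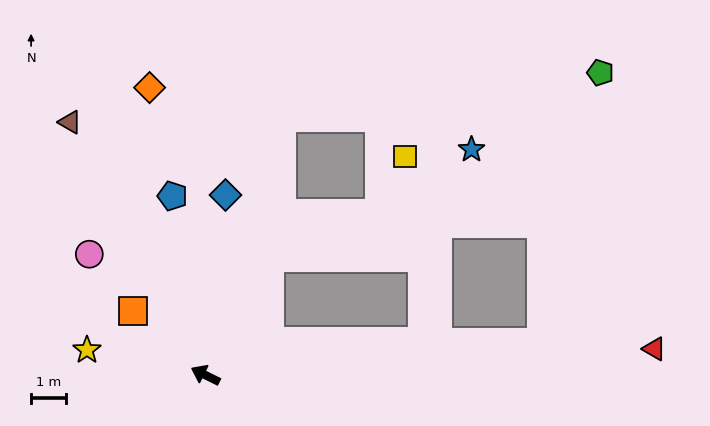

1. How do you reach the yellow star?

turn left 14°, forward 3.5 m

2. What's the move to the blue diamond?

turn right 70°, forward 5.2 m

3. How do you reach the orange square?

turn right 15°, forward 2.8 m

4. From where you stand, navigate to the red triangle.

turn right 150°, forward 13.0 m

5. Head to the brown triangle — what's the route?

turn right 36°, forward 8.3 m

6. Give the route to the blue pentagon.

turn right 53°, forward 5.3 m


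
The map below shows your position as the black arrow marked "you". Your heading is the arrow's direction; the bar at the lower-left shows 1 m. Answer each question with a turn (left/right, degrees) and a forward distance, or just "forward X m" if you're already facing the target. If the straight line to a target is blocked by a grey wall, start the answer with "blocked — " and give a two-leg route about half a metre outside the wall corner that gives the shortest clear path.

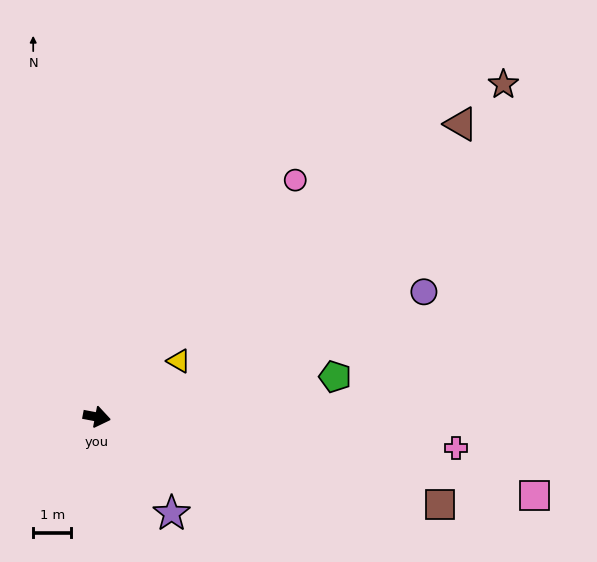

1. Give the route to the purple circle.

turn left 32°, forward 9.2 m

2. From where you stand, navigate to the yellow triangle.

turn left 45°, forward 2.6 m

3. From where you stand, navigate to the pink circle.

turn left 61°, forward 8.1 m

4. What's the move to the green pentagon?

turn left 20°, forward 6.4 m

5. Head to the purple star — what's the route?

turn right 41°, forward 3.2 m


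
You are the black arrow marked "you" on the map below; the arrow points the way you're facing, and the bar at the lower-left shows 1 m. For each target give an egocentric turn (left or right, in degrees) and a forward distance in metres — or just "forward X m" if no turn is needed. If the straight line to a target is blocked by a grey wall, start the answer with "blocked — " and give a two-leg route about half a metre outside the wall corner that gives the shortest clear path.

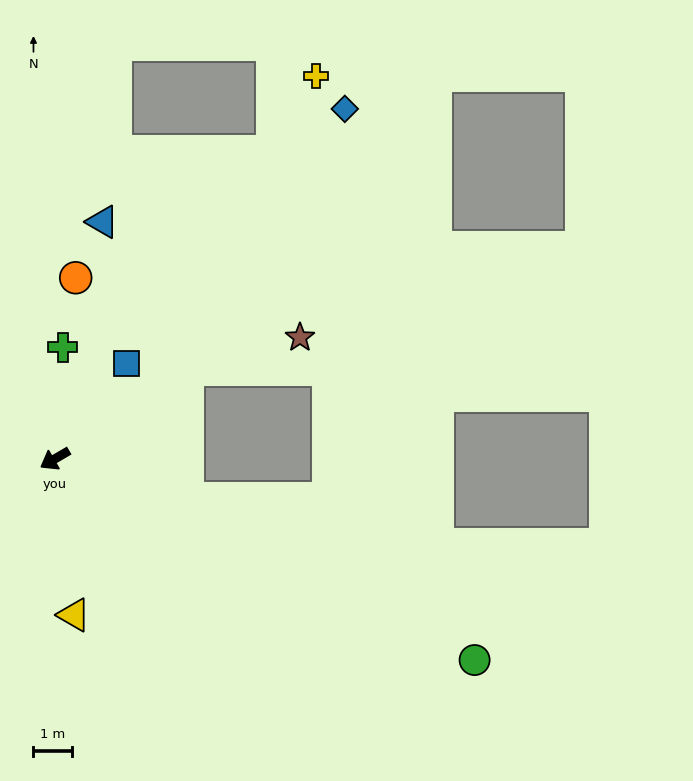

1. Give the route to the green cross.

turn right 124°, forward 2.9 m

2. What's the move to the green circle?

turn left 124°, forward 12.1 m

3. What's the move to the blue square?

turn right 157°, forward 3.1 m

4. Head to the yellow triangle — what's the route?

turn left 67°, forward 4.1 m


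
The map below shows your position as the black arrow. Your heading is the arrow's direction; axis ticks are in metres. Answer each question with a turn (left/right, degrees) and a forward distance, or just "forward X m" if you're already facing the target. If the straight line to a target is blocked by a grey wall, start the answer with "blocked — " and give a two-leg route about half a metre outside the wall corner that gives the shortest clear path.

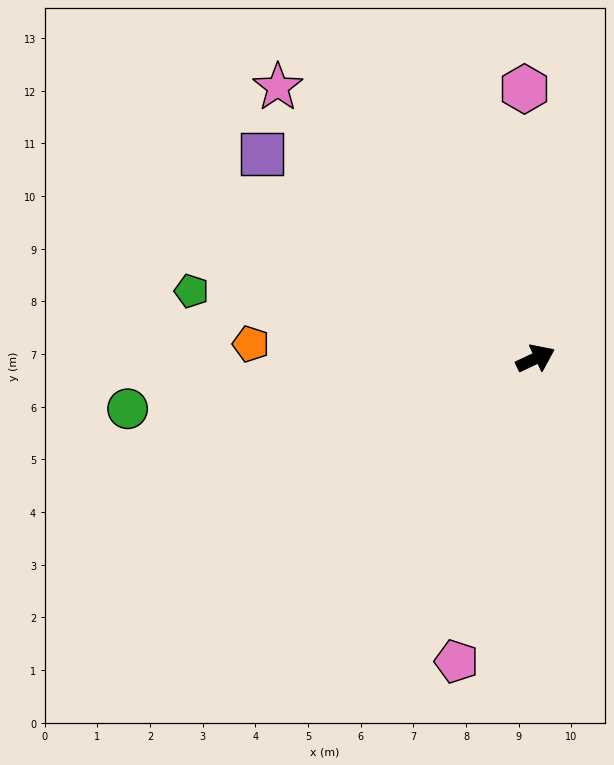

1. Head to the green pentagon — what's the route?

turn left 144°, forward 6.7 m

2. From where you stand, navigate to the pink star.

turn left 108°, forward 7.1 m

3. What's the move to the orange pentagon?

turn left 152°, forward 5.4 m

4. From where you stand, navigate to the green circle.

turn left 162°, forward 7.8 m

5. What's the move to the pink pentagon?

turn right 130°, forward 5.9 m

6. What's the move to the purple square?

turn left 118°, forward 6.5 m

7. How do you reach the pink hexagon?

turn left 67°, forward 5.1 m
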